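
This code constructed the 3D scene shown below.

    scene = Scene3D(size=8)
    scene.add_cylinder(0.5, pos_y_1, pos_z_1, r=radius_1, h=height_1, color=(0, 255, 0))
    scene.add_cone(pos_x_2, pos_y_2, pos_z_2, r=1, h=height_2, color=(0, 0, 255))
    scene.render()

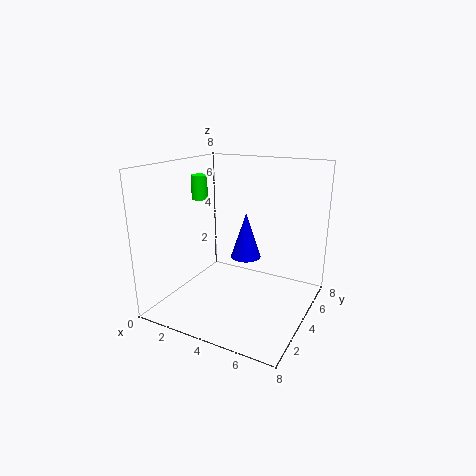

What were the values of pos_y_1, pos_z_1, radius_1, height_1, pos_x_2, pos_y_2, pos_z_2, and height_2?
pos_y_1 = 5.5, pos_z_1 = 5.5, radius_1 = 0.5, height_1 = 1.5, pos_x_2 = 3, pos_y_2 = 7, pos_z_2 = 1.5, height_2 = 3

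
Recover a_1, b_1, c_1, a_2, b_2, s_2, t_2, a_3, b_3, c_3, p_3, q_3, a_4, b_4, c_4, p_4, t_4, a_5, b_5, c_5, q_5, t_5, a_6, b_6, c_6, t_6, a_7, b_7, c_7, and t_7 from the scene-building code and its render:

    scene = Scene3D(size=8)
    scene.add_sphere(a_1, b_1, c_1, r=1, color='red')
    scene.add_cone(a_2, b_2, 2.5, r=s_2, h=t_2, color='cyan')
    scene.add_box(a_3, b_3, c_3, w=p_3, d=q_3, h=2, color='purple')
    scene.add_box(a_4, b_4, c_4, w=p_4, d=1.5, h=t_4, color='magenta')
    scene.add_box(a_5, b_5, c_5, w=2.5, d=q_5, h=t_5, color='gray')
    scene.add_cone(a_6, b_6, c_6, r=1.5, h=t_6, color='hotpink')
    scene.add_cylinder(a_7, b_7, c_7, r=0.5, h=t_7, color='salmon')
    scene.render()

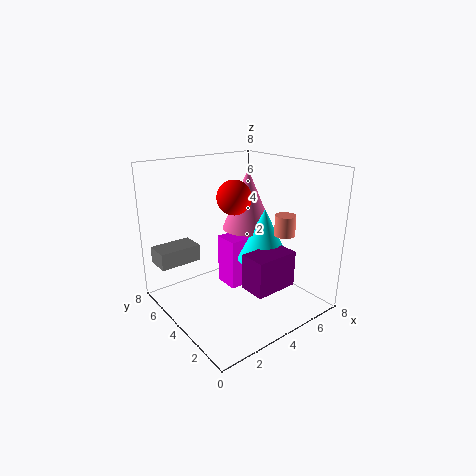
a_1 = 4.5; b_1 = 5; c_1 = 6; a_2 = 5.5; b_2 = 3.5; s_2 = 1.5; t_2 = 3; a_3 = 3.5; b_3 = 1.5; c_3 = 1.5; p_3 = 2.5; q_3 = 1.5; a_4 = 4; b_4 = 4.5; c_4 = 0.5; p_4 = 2; t_4 = 3; a_5 = 0.5; b_5 = 6.5; c_5 = 2; q_5 = 1.5; t_5 = 1; a_6 = 5.5; b_6 = 5; c_6 = 4; t_6 = 3.5; a_7 = 4.5; b_7 = 1; c_7 = 5; t_7 = 1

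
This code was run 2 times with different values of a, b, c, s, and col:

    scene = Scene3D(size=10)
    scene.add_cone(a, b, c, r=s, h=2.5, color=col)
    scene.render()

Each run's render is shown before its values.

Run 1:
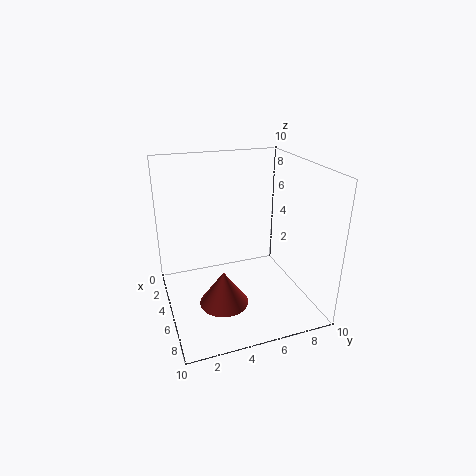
a = 5.5; b = 3.75; c = 0.25; s = 1.75; col = 'brown'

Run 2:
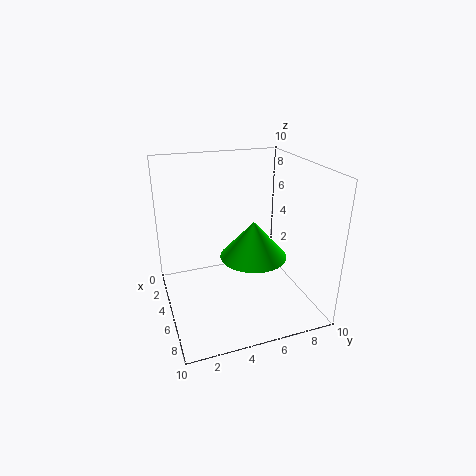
a = 6; b = 5.75; c = 4; s = 2.25; col = 'lime'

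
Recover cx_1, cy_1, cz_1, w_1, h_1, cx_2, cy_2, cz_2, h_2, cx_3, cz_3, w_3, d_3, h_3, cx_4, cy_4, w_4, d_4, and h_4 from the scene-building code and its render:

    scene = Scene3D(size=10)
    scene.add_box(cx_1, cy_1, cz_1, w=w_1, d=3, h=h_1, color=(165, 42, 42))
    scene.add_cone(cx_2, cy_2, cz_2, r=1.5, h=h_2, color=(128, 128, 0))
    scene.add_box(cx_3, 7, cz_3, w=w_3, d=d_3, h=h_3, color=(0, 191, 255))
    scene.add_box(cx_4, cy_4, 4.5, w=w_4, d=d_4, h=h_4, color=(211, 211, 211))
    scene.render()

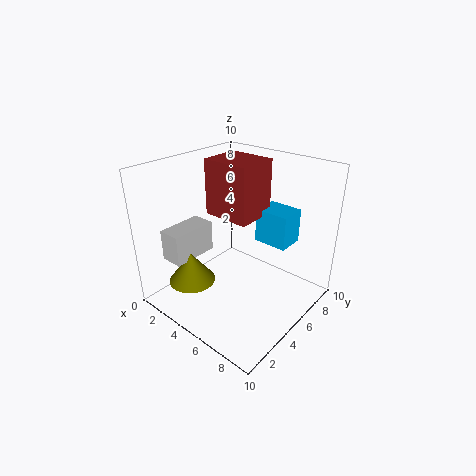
cx_1 = 2; cy_1 = 5; cz_1 = 6; w_1 = 3.5; h_1 = 4; cx_2 = 4; cy_2 = 1.5; cz_2 = 3; h_2 = 2; cx_3 = 5; cz_3 = 4; w_3 = 2.5; d_3 = 2; h_3 = 2.5; cx_4 = 2.5; cy_4 = 0.5; w_4 = 1.5; d_4 = 3; h_4 = 2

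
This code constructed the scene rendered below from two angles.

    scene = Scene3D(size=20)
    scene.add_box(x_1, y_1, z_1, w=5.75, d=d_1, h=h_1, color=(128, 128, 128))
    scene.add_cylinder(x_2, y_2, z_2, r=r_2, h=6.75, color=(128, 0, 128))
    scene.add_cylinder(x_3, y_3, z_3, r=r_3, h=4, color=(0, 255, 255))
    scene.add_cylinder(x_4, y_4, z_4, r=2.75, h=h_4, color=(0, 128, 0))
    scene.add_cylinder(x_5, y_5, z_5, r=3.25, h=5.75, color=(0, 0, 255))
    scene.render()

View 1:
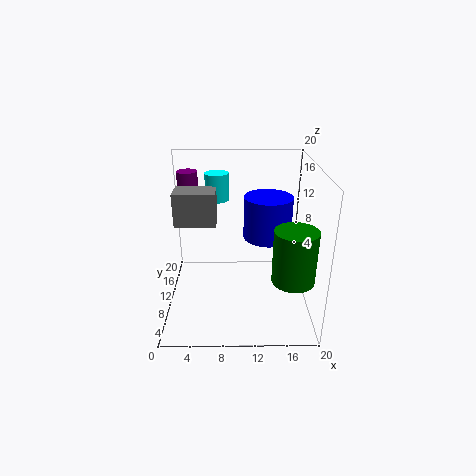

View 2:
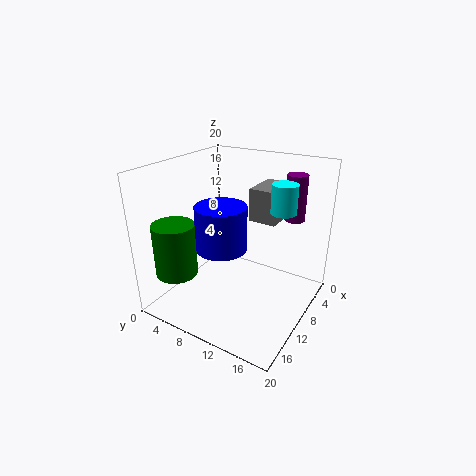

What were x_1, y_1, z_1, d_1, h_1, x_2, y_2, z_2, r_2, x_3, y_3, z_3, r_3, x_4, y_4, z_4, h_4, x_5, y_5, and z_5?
x_1 = 1.25, y_1 = 10, z_1 = 11.5, d_1 = 4, h_1 = 4.75, x_2 = 2.75, y_2 = 15.25, z_2 = 11.25, r_2 = 1.5, x_3 = 7, y_3 = 15.25, z_3 = 13.75, r_3 = 1.75, x_4 = 17, y_4 = 4.75, z_4 = 6.5, h_4 = 7, x_5 = 14, y_5 = 10, z_5 = 10.25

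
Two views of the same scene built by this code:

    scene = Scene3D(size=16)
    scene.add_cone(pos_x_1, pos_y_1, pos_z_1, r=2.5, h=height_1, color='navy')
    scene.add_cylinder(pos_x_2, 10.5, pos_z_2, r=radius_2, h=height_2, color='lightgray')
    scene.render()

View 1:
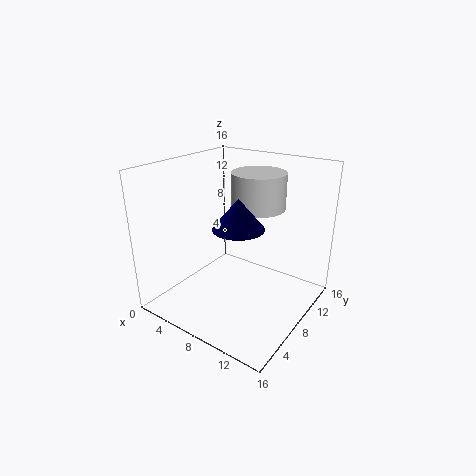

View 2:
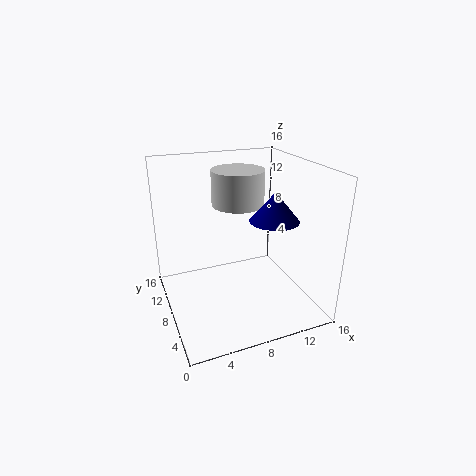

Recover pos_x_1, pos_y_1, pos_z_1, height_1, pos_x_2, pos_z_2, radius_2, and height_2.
pos_x_1 = 10.5, pos_y_1 = 4.5, pos_z_1 = 11, height_1 = 3, pos_x_2 = 9, pos_z_2 = 11, radius_2 = 3, height_2 = 4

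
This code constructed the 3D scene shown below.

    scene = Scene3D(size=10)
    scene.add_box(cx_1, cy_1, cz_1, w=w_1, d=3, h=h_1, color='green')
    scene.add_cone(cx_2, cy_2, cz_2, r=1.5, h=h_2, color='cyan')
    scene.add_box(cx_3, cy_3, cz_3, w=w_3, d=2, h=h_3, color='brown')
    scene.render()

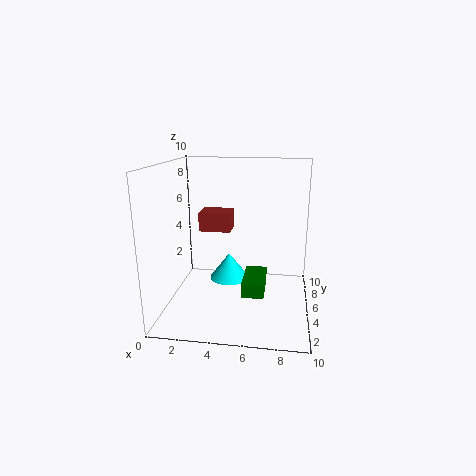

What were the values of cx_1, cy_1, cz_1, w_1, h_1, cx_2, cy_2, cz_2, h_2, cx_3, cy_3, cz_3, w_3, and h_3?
cx_1 = 5.5
cy_1 = 3
cz_1 = 1.5
w_1 = 1.5
h_1 = 1
cx_2 = 4
cy_2 = 7
cz_2 = 1
h_2 = 2
cx_3 = 1.5
cy_3 = 7.5
cz_3 = 4.5
w_3 = 2.5
h_3 = 1.5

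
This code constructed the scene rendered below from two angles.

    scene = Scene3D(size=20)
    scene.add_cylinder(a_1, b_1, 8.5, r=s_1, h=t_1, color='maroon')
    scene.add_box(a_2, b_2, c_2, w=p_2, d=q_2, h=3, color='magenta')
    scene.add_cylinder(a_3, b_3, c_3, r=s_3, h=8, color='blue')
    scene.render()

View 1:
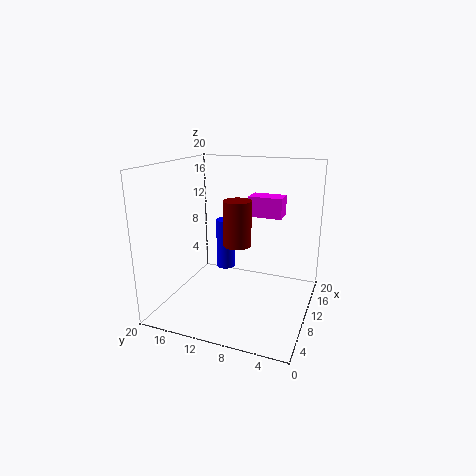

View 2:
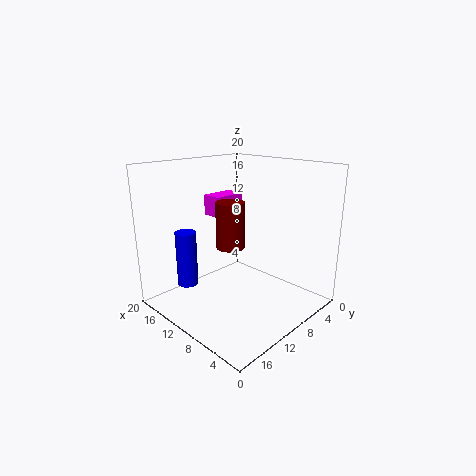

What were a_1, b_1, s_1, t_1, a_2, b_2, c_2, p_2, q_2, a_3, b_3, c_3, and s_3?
a_1 = 11; b_1 = 10.5; s_1 = 2; t_1 = 6.5; a_2 = 14; b_2 = 5; c_2 = 12; p_2 = 3; q_2 = 5; a_3 = 16; b_3 = 14.5; c_3 = 2.5; s_3 = 1.5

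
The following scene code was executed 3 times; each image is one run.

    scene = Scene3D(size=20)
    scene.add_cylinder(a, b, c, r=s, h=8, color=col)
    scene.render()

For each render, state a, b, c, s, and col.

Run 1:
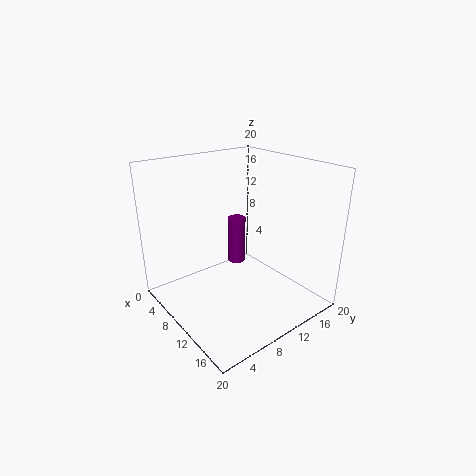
a = 2
b = 16
c = 1
s = 1.5
col = 'purple'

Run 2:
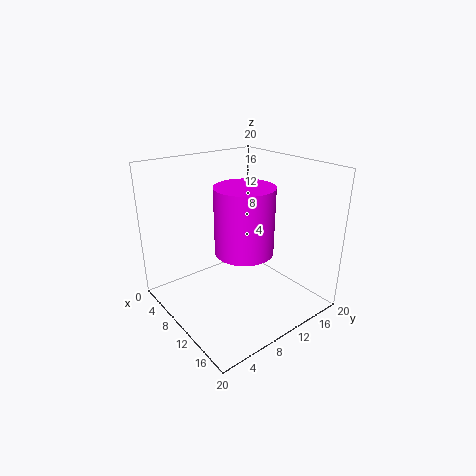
a = 15
b = 7
c = 11
s = 3.5
col = 'magenta'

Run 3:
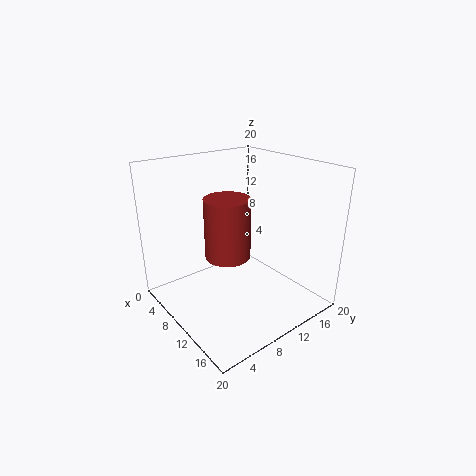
a = 11
b = 7.5
c = 8.5
s = 3
col = 'brown'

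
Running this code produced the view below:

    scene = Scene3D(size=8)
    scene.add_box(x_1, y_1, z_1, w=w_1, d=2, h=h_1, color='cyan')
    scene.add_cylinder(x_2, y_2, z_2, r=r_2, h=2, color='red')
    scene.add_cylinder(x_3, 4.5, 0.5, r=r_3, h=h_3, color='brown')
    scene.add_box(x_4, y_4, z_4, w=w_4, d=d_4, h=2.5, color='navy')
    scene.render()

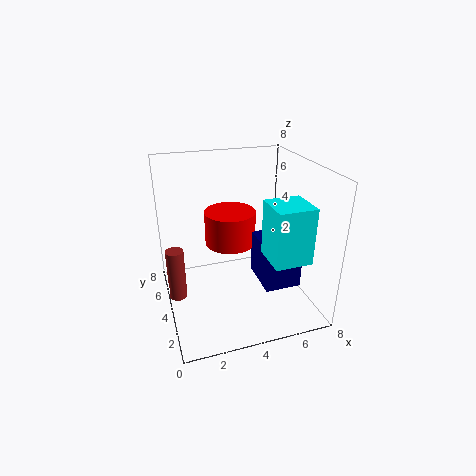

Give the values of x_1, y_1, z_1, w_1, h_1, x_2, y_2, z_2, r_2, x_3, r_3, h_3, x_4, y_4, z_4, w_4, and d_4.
x_1 = 5, y_1 = 1, z_1 = 3.5, w_1 = 2, h_1 = 3, x_2 = 4, y_2 = 5.5, z_2 = 3, r_2 = 1.5, x_3 = 0.5, r_3 = 0.5, h_3 = 3, x_4 = 5, y_4 = 2, z_4 = 1.5, w_4 = 2, d_4 = 2.5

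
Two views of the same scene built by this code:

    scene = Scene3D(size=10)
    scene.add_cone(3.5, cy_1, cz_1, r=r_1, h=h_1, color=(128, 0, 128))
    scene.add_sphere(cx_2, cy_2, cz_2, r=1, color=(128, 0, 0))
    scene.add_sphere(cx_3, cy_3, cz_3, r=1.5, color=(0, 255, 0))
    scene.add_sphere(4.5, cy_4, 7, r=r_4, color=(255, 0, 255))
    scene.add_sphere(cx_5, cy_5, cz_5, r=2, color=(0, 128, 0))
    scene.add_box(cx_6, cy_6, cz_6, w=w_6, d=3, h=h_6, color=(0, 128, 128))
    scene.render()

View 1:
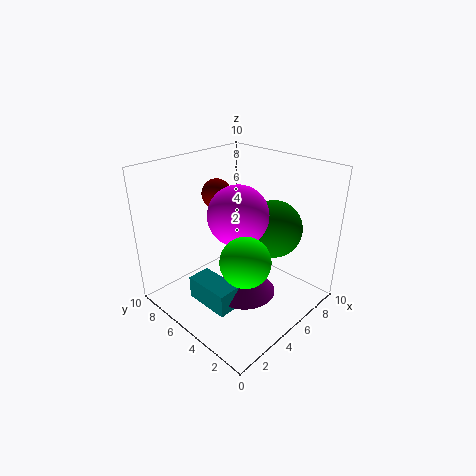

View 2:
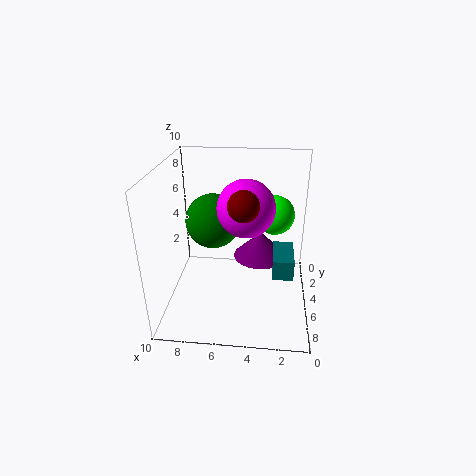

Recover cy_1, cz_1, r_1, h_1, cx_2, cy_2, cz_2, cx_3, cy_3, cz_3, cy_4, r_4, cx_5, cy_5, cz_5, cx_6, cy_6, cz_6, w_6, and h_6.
cy_1 = 3, cz_1 = 2.5, r_1 = 2, h_1 = 2, cx_2 = 4.5, cy_2 = 6.5, cz_2 = 8, cx_3 = 2.5, cy_3 = 2, cz_3 = 5.5, cy_4 = 4.5, r_4 = 2, cx_5 = 7, cy_5 = 3.5, cz_5 = 5.5, cx_6 = 1, cy_6 = 2.5, cz_6 = 2, w_6 = 1.5, h_6 = 1.5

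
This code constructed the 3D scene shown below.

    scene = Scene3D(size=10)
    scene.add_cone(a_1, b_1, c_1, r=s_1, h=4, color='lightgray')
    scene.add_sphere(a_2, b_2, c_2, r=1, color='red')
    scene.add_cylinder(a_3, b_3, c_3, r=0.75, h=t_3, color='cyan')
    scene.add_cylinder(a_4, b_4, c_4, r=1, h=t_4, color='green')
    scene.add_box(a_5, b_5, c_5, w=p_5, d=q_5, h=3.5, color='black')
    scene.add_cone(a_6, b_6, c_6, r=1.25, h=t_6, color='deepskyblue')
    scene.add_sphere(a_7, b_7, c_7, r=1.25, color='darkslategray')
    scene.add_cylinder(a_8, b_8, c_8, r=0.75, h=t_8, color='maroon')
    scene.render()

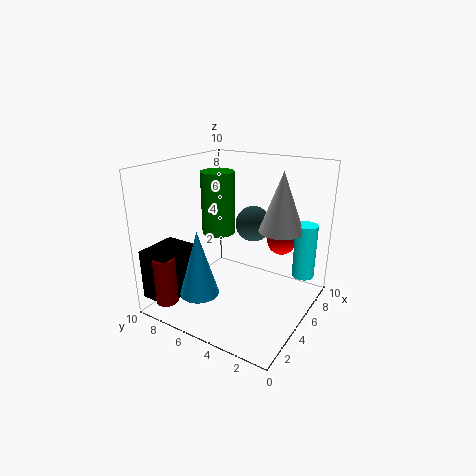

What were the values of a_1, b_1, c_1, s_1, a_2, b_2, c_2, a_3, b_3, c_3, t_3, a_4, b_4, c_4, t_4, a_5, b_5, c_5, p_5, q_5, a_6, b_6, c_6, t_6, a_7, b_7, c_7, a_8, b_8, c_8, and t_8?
a_1 = 6; b_1 = 2.25; c_1 = 5.75; s_1 = 1.5; a_2 = 6.75; b_2 = 2.5; c_2 = 4.75; a_3 = 6.75; b_3 = 0.75; c_3 = 2.5; t_3 = 3.75; a_4 = 2.75; b_4 = 5; c_4 = 6.25; t_4 = 3.75; a_5 = 0.5; b_5 = 7.75; c_5 = 1; p_5 = 3; q_5 = 2.25; a_6 = 1.5; b_6 = 5.75; c_6 = 2.25; t_6 = 4.25; a_7 = 6.25; b_7 = 4.5; c_7 = 5.75; a_8 = 1; b_8 = 8.25; c_8 = 1; t_8 = 3.25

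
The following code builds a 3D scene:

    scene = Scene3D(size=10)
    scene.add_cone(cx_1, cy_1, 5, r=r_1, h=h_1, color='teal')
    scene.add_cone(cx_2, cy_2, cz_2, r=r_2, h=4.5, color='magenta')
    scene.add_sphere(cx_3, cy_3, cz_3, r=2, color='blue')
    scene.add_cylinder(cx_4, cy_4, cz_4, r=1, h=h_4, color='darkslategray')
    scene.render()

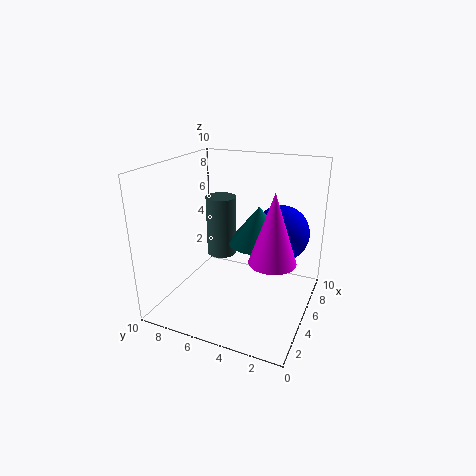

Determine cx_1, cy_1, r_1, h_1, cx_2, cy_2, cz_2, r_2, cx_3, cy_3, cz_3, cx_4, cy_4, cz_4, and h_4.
cx_1 = 5, cy_1 = 3.5, r_1 = 2, h_1 = 2.5, cx_2 = 3.5, cy_2 = 2, cz_2 = 4.5, r_2 = 1.5, cx_3 = 7, cy_3 = 2.5, cz_3 = 5, cx_4 = 4.5, cy_4 = 6, cz_4 = 4, h_4 = 4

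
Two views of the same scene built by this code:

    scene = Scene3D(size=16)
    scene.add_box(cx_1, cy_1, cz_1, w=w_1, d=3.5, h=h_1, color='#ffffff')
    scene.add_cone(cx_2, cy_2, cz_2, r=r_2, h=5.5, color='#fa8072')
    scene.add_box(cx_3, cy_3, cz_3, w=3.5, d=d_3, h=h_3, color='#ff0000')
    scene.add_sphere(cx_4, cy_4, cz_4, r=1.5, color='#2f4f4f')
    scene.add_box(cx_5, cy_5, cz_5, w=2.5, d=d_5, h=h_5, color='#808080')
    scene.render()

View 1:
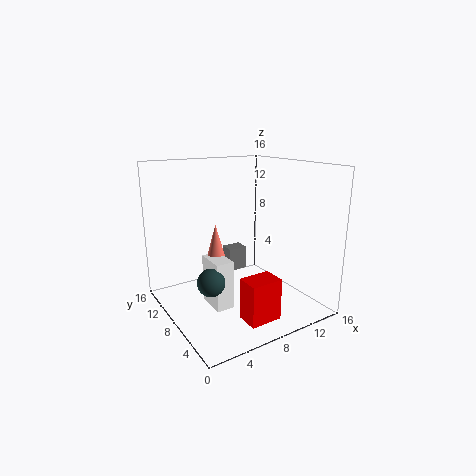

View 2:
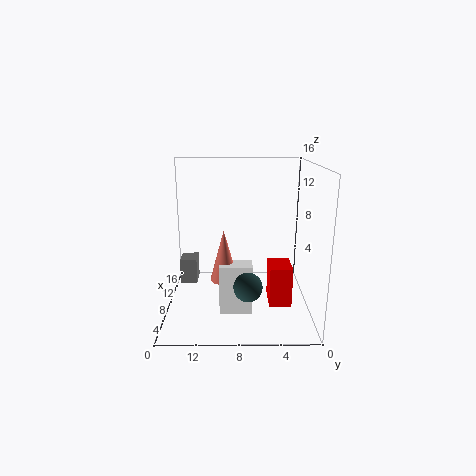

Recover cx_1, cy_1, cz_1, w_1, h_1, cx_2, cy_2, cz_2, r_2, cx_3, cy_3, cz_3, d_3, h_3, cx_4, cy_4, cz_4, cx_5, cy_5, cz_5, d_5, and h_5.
cx_1 = 4.5, cy_1 = 6.5, cz_1 = 0.5, w_1 = 2, h_1 = 5.5, cx_2 = 6, cy_2 = 9.5, cz_2 = 4, r_2 = 1.5, cx_3 = 6, cy_3 = 2, cz_3 = 0.5, d_3 = 2.5, h_3 = 4.5, cx_4 = 4, cy_4 = 7, cz_4 = 4, cx_5 = 10, cy_5 = 13, cz_5 = 1.5, d_5 = 2, h_5 = 3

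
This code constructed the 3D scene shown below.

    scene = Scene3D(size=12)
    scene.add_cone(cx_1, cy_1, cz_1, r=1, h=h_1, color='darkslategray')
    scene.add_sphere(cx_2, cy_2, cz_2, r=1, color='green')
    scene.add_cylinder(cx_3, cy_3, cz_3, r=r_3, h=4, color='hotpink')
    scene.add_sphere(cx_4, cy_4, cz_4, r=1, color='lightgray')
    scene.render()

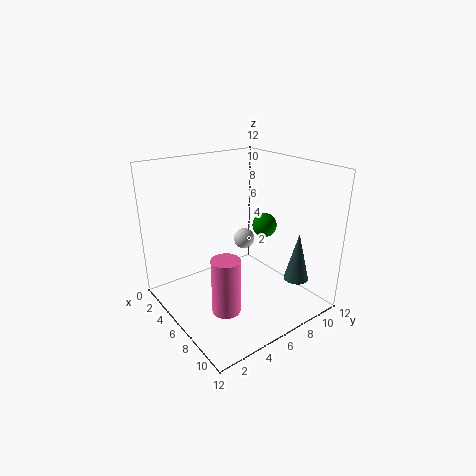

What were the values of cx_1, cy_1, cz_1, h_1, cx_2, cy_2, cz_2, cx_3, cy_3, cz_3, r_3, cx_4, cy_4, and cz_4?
cx_1 = 10
cy_1 = 9
cz_1 = 3
h_1 = 4
cx_2 = 7
cy_2 = 8
cz_2 = 7
cx_3 = 10
cy_3 = 2
cz_3 = 3
r_3 = 1
cx_4 = 3
cy_4 = 9
cz_4 = 4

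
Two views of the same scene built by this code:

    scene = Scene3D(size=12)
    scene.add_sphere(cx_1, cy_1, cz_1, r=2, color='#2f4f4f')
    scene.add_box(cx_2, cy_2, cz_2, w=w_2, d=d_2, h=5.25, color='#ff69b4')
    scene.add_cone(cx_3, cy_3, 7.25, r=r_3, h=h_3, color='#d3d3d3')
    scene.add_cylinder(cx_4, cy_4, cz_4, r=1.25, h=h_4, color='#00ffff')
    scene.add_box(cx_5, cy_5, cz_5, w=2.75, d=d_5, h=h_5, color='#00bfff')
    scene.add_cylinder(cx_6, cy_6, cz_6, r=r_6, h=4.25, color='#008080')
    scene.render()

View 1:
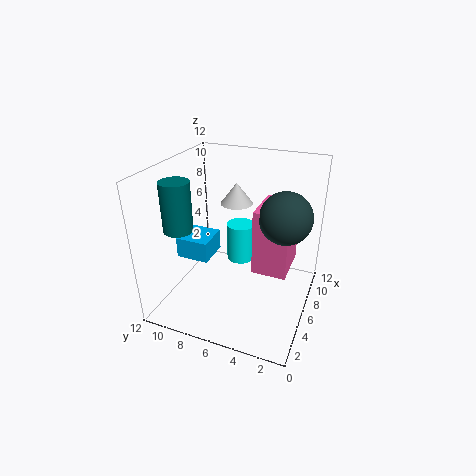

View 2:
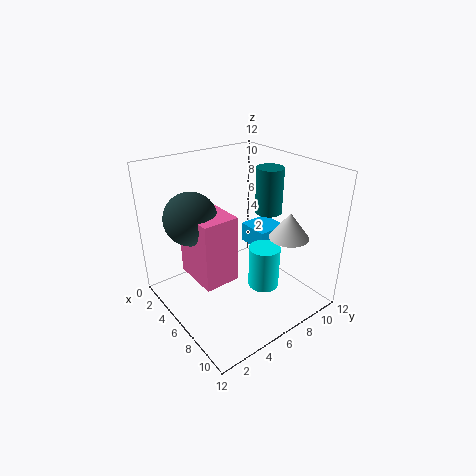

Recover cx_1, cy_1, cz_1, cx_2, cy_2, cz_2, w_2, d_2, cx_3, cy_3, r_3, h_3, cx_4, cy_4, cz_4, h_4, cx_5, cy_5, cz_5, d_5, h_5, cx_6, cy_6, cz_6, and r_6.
cx_1 = 5.5, cy_1 = 2, cz_1 = 8.75, cx_2 = 4.5, cy_2 = 1.5, cz_2 = 4, w_2 = 3.75, d_2 = 2.75, cx_3 = 10, cy_3 = 7.75, r_3 = 1.5, h_3 = 2, cx_4 = 8.5, cy_4 = 6.75, cz_4 = 2.5, h_4 = 3.5, cx_5 = 4, cy_5 = 8, cz_5 = 4.25, d_5 = 2.75, h_5 = 1.75, cx_6 = 4.5, cy_6 = 10.75, cz_6 = 6.5, r_6 = 1.25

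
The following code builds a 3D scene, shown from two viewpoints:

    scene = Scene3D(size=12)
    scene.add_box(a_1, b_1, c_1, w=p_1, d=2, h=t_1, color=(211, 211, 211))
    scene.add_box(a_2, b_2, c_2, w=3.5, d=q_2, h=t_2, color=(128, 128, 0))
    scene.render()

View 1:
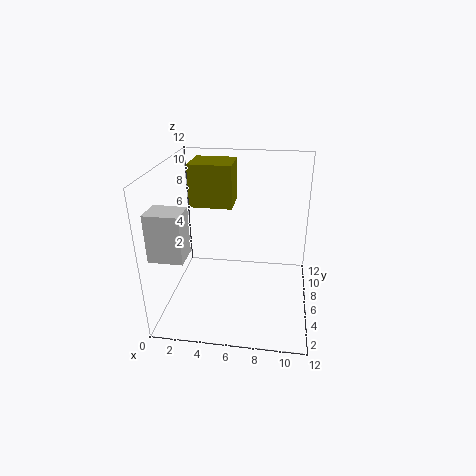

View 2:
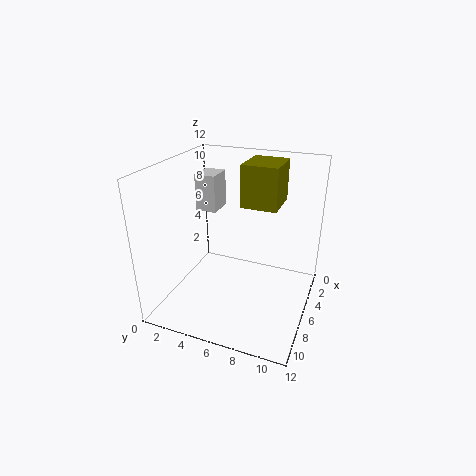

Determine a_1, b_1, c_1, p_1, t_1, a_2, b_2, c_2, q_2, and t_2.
a_1 = 0.5
b_1 = 0.5
c_1 = 6.5
p_1 = 2.5
t_1 = 3.5
a_2 = 2
b_2 = 6
c_2 = 8.5
q_2 = 3
t_2 = 3.5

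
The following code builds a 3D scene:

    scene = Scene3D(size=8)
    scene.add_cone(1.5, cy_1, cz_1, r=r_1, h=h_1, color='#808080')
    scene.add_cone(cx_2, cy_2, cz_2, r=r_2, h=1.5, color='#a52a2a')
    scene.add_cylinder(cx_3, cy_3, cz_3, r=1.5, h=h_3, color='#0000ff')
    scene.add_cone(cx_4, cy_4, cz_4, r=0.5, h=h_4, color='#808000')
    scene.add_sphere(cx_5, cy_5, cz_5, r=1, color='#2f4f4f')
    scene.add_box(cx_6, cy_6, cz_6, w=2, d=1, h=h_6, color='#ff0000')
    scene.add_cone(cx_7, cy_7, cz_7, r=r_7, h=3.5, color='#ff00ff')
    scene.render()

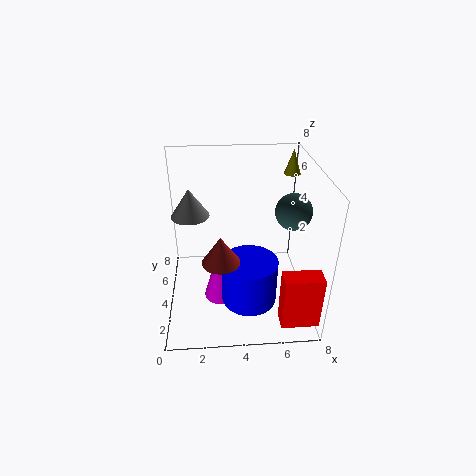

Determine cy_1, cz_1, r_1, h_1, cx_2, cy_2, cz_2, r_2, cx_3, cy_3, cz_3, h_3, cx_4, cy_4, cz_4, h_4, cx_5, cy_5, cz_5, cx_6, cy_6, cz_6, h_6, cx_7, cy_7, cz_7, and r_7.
cy_1 = 4, cz_1 = 5.5, r_1 = 1, h_1 = 1.5, cx_2 = 3, cy_2 = 2.5, cz_2 = 3.5, r_2 = 1, cx_3 = 4.5, cy_3 = 2.5, cz_3 = 1, h_3 = 2.5, cx_4 = 7.5, cy_4 = 7, cz_4 = 6.5, h_4 = 1.5, cx_5 = 7, cy_5 = 4, cz_5 = 5.5, cx_6 = 6, cy_6 = 0.5, cz_6 = 0.5, h_6 = 3, cx_7 = 3, cy_7 = 3.5, cz_7 = 0.5, r_7 = 1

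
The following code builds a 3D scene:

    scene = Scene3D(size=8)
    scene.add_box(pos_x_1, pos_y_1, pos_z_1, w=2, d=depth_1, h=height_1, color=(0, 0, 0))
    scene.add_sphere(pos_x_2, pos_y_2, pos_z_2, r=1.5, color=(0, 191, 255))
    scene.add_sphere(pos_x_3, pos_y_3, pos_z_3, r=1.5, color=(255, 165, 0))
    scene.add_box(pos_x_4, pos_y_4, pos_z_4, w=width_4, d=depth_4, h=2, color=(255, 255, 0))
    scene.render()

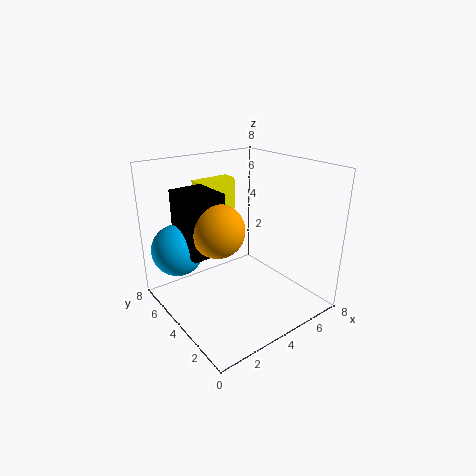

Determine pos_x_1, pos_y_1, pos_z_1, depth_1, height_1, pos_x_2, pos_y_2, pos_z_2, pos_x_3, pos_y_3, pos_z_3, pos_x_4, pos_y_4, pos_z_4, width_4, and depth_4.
pos_x_1 = 1.5
pos_y_1 = 4.5
pos_z_1 = 3
depth_1 = 2.5
height_1 = 3.5
pos_x_2 = 1.5
pos_y_2 = 6.5
pos_z_2 = 3
pos_x_3 = 3
pos_y_3 = 4.5
pos_z_3 = 4.5
pos_x_4 = 3.5
pos_y_4 = 7
pos_z_4 = 4.5
width_4 = 2.5
depth_4 = 1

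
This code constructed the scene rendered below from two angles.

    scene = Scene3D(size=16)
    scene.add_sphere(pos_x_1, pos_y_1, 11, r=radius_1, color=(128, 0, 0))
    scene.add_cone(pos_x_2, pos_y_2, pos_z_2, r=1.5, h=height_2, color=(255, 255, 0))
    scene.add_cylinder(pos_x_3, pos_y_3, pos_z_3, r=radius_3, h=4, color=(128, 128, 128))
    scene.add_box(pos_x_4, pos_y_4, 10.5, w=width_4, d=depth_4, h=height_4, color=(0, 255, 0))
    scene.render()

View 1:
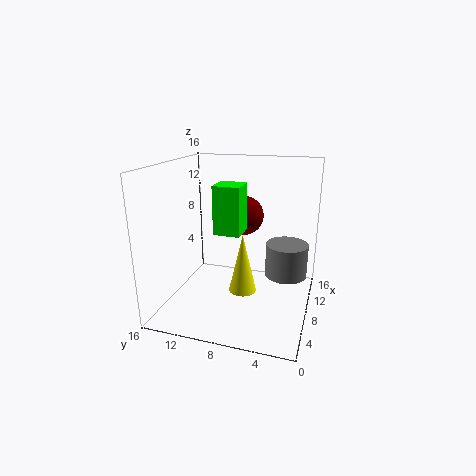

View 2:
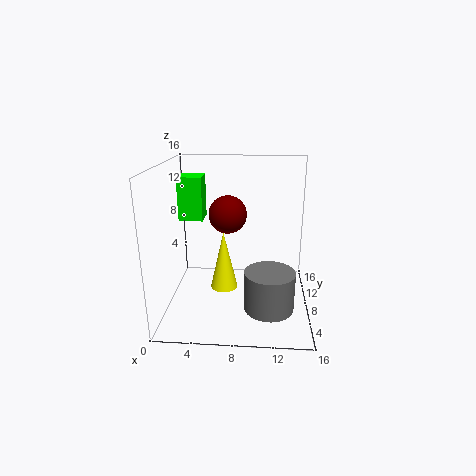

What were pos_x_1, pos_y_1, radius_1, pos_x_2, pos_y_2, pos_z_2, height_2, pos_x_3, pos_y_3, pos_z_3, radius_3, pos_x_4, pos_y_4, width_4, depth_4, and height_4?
pos_x_1 = 7; pos_y_1 = 7; radius_1 = 2; pos_x_2 = 6.5; pos_y_2 = 7; pos_z_2 = 2.5; height_2 = 6.5; pos_x_3 = 11.5; pos_y_3 = 3; pos_z_3 = 2.5; radius_3 = 2.5; pos_x_4 = 2; pos_y_4 = 6; width_4 = 2.5; depth_4 = 2.5; height_4 = 4.5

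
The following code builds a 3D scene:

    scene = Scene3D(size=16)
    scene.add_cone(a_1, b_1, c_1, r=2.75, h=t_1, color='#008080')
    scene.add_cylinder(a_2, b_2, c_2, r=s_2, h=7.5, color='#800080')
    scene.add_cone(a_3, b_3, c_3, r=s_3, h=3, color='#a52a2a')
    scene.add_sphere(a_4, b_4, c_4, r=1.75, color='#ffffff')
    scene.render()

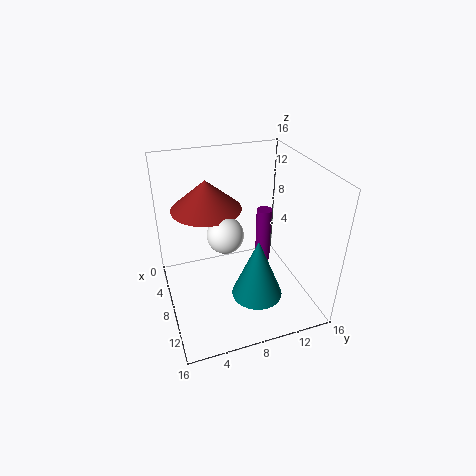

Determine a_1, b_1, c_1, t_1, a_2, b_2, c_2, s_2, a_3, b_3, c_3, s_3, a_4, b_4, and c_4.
a_1 = 11.5
b_1 = 9
c_1 = 2.75
t_1 = 6.75
a_2 = 3.25
b_2 = 13.25
c_2 = 0.75
s_2 = 1
a_3 = 8.5
b_3 = 4.5
c_3 = 12.5
s_3 = 3.5
a_4 = 11.5
b_4 = 5.5
c_4 = 11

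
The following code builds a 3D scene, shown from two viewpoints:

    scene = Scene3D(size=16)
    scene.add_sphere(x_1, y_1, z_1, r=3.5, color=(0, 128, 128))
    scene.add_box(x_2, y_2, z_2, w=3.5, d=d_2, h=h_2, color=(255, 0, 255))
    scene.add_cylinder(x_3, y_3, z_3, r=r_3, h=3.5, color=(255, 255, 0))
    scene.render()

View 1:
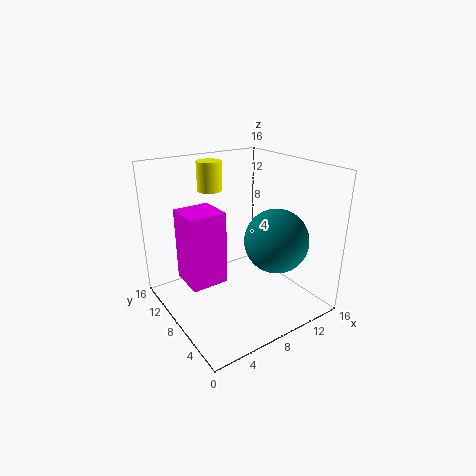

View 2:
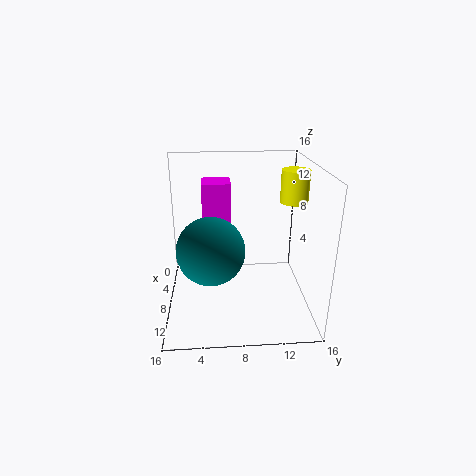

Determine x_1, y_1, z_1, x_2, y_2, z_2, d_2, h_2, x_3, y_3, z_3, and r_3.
x_1 = 11
y_1 = 5
z_1 = 8
x_2 = 0.5
y_2 = 4
z_2 = 6
d_2 = 3.5
h_2 = 7
x_3 = 8
y_3 = 14
z_3 = 12
r_3 = 1.5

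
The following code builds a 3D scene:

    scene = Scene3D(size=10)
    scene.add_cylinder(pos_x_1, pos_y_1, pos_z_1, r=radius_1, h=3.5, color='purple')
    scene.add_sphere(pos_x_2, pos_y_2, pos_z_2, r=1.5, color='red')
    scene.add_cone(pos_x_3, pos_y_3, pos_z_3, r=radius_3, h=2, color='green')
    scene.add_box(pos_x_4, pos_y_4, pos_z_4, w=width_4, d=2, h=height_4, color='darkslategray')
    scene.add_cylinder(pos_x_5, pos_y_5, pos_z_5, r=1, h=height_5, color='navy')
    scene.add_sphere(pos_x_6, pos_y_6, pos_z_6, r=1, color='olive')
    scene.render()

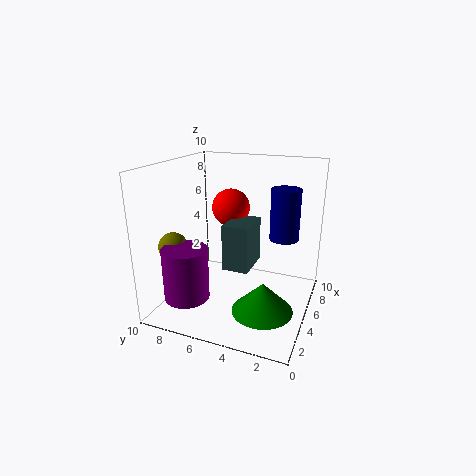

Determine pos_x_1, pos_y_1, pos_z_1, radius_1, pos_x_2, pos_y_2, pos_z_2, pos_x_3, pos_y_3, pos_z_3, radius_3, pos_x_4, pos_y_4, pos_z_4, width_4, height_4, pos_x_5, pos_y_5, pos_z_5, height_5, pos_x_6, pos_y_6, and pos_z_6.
pos_x_1 = 2, pos_y_1 = 7.5, pos_z_1 = 1.5, radius_1 = 1.5, pos_x_2 = 8.5, pos_y_2 = 7, pos_z_2 = 6, pos_x_3 = 3, pos_y_3 = 2.5, pos_z_3 = 1, radius_3 = 2, pos_x_4 = 5.5, pos_y_4 = 4.5, pos_z_4 = 2, width_4 = 3, height_4 = 3.5, pos_x_5 = 6, pos_y_5 = 2, pos_z_5 = 5, height_5 = 3.5, pos_x_6 = 3, pos_y_6 = 9, pos_z_6 = 4.5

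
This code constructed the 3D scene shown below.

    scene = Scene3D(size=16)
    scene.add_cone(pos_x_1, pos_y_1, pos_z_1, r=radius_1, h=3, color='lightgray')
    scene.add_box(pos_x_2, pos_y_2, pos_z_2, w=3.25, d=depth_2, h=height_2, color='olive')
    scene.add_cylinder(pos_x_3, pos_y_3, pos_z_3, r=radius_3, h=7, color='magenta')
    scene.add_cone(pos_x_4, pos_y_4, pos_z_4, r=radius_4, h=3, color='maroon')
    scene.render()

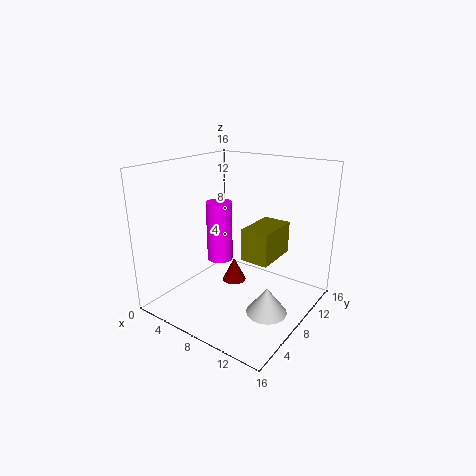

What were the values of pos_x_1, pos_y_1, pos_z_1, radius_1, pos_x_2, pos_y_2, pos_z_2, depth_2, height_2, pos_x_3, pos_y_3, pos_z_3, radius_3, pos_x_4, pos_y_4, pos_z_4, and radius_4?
pos_x_1 = 12.25, pos_y_1 = 7.5, pos_z_1 = 0.25, radius_1 = 2.25, pos_x_2 = 8.25, pos_y_2 = 8.25, pos_z_2 = 5.25, depth_2 = 5.25, height_2 = 3.75, pos_x_3 = 5, pos_y_3 = 8.5, pos_z_3 = 4.5, radius_3 = 1.5, pos_x_4 = 5.25, pos_y_4 = 11, pos_z_4 = 0.5, radius_4 = 1.5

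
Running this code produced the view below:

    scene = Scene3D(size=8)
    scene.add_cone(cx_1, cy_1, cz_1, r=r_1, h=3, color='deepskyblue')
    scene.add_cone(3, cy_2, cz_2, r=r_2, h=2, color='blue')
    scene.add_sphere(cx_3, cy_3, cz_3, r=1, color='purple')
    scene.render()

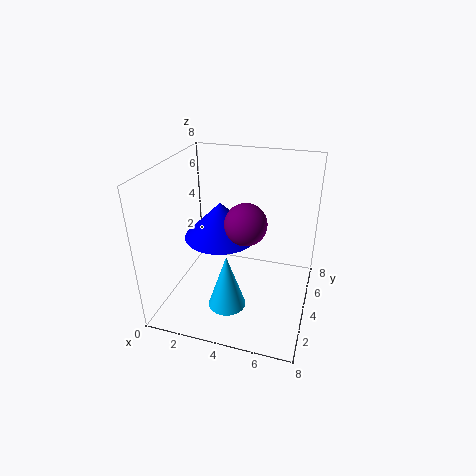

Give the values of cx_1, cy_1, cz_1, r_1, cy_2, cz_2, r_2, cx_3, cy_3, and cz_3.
cx_1 = 4; cy_1 = 2; cz_1 = 1; r_1 = 1; cy_2 = 4; cz_2 = 4; r_2 = 2; cx_3 = 5; cy_3 = 2; cz_3 = 6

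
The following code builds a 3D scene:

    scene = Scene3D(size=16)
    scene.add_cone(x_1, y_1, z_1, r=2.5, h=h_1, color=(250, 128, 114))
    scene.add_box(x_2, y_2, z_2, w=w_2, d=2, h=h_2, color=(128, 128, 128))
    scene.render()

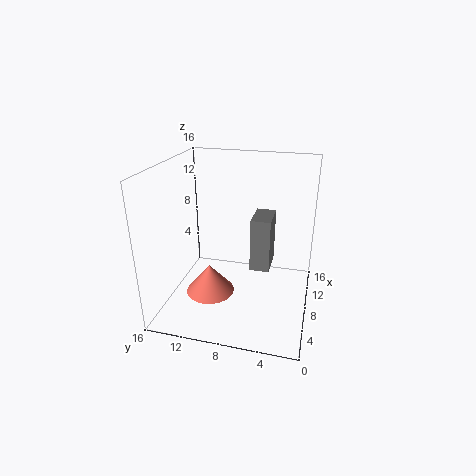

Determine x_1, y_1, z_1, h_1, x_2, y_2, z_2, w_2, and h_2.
x_1 = 4, y_1 = 10, z_1 = 3.5, h_1 = 3, x_2 = 5, y_2 = 4, z_2 = 6, w_2 = 3.5, h_2 = 5.5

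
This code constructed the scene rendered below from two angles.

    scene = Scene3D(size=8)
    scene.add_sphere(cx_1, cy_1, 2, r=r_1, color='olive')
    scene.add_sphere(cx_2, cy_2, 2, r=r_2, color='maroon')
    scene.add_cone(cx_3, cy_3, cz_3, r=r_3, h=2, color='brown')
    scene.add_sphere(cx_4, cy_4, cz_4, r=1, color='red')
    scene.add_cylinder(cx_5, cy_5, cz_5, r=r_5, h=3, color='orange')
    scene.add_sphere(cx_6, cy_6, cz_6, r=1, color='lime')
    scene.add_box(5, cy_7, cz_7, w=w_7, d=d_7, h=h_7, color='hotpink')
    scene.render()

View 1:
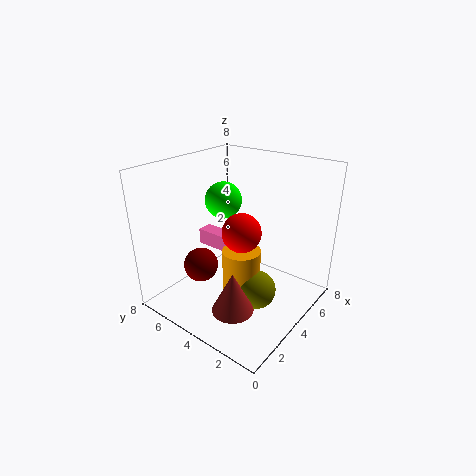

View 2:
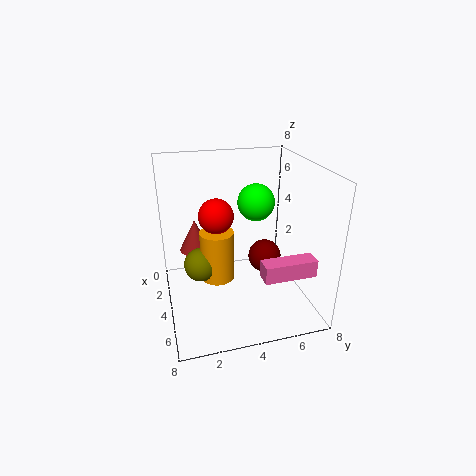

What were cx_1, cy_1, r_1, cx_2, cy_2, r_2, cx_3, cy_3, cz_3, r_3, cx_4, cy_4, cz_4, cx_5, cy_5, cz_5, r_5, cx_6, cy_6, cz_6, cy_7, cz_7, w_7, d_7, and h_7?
cx_1 = 3
cy_1 = 2
r_1 = 1
cx_2 = 3
cy_2 = 6
r_2 = 1
cx_3 = 1
cy_3 = 2
cz_3 = 2
r_3 = 1
cx_4 = 3
cy_4 = 3
cz_4 = 5
cx_5 = 3
cy_5 = 3
cz_5 = 1
r_5 = 1
cx_6 = 4
cy_6 = 5
cz_6 = 6
cy_7 = 5
cz_7 = 2
w_7 = 1
d_7 = 3
h_7 = 1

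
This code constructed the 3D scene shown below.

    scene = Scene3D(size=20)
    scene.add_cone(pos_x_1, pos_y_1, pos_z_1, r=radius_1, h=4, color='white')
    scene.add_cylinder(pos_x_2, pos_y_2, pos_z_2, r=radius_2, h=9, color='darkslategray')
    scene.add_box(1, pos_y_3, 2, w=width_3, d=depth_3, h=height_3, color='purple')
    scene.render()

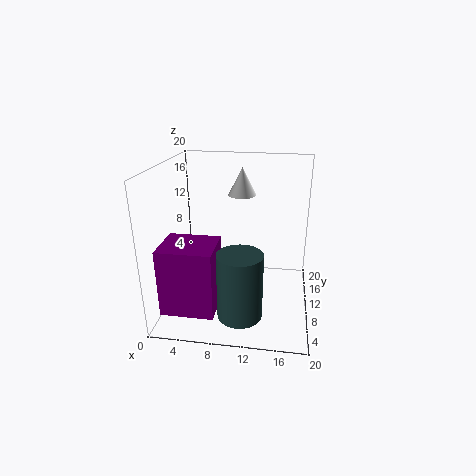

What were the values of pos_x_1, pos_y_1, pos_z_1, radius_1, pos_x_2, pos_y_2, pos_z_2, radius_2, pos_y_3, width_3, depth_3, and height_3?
pos_x_1 = 10
pos_y_1 = 14
pos_z_1 = 15
radius_1 = 2
pos_x_2 = 11
pos_y_2 = 5
pos_z_2 = 1
radius_2 = 3
pos_y_3 = 2
width_3 = 7
depth_3 = 6
height_3 = 9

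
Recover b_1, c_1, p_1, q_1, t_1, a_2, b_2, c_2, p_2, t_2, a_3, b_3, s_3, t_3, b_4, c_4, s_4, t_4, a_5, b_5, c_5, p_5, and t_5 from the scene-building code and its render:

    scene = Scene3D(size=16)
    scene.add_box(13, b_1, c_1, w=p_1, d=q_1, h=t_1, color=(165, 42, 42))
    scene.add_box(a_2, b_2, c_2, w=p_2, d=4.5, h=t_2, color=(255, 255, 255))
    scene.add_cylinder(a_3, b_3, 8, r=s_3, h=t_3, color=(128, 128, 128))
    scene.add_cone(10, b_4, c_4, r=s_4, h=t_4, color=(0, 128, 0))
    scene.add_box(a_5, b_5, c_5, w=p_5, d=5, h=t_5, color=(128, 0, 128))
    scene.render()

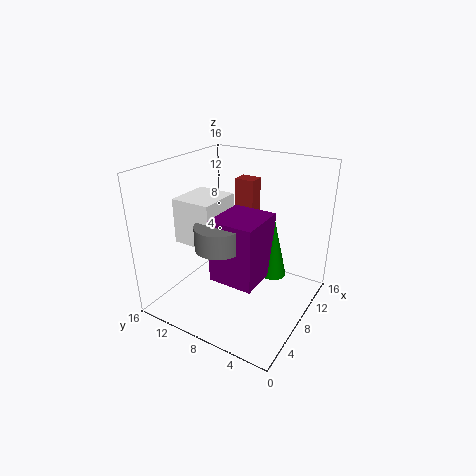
b_1 = 9, c_1 = 6.5, p_1 = 2, q_1 = 2.5, t_1 = 6.5, a_2 = 4.5, b_2 = 9.5, c_2 = 7.5, p_2 = 5, t_2 = 5, a_3 = 5, b_3 = 8.5, s_3 = 2.5, t_3 = 2.5, b_4 = 4.5, c_4 = 3.5, s_4 = 1.5, t_4 = 6.5, a_5 = 4.5, b_5 = 4.5, c_5 = 4, p_5 = 5.5, t_5 = 7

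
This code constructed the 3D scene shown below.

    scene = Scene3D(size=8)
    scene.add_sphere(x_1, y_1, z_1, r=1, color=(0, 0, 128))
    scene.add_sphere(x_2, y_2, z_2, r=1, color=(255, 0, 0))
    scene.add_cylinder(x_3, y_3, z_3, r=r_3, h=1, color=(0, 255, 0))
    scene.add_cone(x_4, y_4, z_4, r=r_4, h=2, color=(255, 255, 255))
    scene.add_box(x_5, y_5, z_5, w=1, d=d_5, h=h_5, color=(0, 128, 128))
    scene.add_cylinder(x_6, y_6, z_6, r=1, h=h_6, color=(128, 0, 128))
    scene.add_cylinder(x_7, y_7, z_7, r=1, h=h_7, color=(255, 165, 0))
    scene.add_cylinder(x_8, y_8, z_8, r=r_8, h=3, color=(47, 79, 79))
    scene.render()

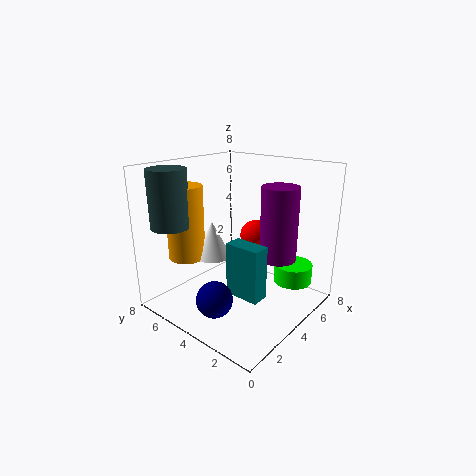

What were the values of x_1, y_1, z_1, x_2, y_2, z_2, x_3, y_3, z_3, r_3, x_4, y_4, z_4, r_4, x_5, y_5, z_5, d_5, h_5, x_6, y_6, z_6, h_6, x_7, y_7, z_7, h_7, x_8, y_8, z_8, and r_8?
x_1 = 2
y_1 = 4
z_1 = 1
x_2 = 7
y_2 = 5
z_2 = 3
x_3 = 5
y_3 = 1
z_3 = 2
r_3 = 1
x_4 = 3
y_4 = 5
z_4 = 3
r_4 = 1
x_5 = 3
y_5 = 2
z_5 = 1
d_5 = 2
h_5 = 3
x_6 = 5
y_6 = 2
z_6 = 3
h_6 = 4
x_7 = 2
y_7 = 6
z_7 = 3
h_7 = 4
x_8 = 1
y_8 = 6
z_8 = 5
r_8 = 1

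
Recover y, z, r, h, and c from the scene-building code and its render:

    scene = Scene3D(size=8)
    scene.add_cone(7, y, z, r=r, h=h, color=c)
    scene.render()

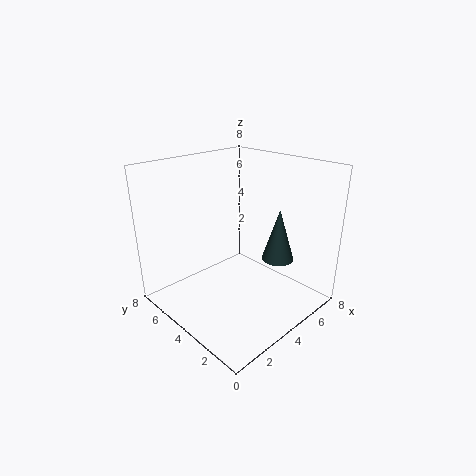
y = 3.5, z = 1.75, r = 1, h = 3.25, c = 'darkslategray'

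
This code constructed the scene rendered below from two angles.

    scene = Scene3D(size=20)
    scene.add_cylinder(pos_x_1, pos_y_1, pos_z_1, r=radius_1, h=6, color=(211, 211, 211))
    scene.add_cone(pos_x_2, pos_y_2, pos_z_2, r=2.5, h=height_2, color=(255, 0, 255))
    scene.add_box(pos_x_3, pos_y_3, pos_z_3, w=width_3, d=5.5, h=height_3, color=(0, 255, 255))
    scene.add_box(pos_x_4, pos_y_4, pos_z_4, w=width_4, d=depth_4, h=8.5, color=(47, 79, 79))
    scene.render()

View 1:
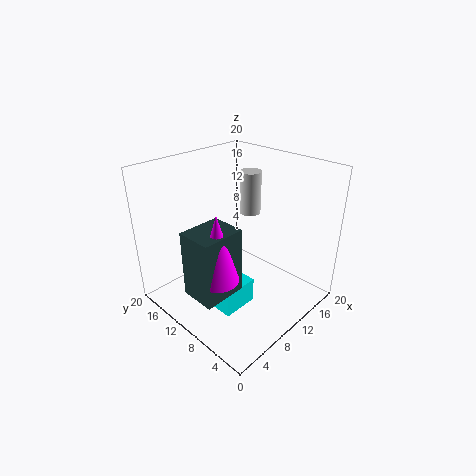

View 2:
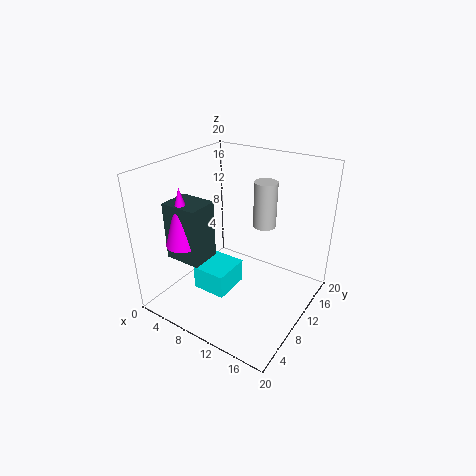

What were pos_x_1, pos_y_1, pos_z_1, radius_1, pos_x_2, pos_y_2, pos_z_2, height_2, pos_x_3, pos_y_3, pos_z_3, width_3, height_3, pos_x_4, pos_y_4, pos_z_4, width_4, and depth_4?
pos_x_1 = 13.5; pos_y_1 = 11; pos_z_1 = 12.5; radius_1 = 1.5; pos_x_2 = 3; pos_y_2 = 6.5; pos_z_2 = 8.5; height_2 = 8.5; pos_x_3 = 4.5; pos_y_3 = 6.5; pos_z_3 = 1.5; width_3 = 5; height_3 = 3.5; pos_x_4 = 0.5; pos_y_4 = 5.5; pos_z_4 = 6; width_4 = 5.5; depth_4 = 4.5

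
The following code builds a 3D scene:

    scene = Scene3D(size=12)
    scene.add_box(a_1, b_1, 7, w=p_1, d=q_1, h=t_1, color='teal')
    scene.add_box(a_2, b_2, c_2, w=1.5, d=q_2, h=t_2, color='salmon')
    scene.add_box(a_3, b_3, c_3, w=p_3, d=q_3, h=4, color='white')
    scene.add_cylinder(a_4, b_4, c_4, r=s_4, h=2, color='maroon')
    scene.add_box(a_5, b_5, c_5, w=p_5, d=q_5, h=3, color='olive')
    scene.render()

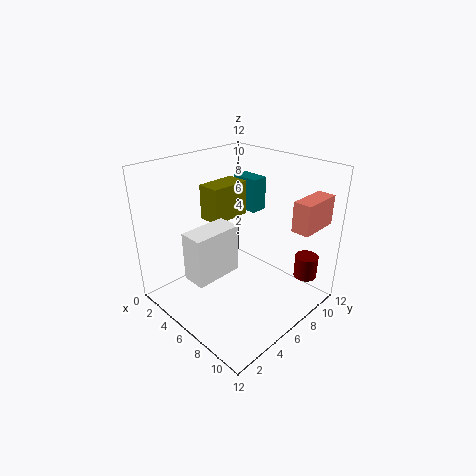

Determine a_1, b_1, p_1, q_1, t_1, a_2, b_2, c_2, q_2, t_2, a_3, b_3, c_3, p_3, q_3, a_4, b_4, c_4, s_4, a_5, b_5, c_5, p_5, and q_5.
a_1 = 2.5; b_1 = 9; p_1 = 2.5; q_1 = 1.5; t_1 = 3; a_2 = 9.5; b_2 = 8.5; c_2 = 7; q_2 = 3.5; t_2 = 2.5; a_3 = 4.5; b_3 = 1.5; c_3 = 3.5; p_3 = 2; q_3 = 4; a_4 = 10; b_4 = 10.5; c_4 = 2; s_4 = 1; a_5 = 2.5; b_5 = 5; c_5 = 7; p_5 = 2; q_5 = 3.5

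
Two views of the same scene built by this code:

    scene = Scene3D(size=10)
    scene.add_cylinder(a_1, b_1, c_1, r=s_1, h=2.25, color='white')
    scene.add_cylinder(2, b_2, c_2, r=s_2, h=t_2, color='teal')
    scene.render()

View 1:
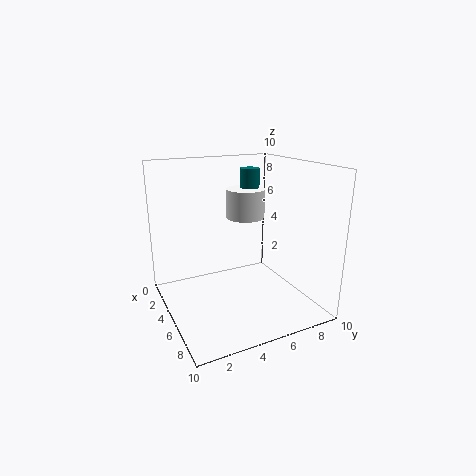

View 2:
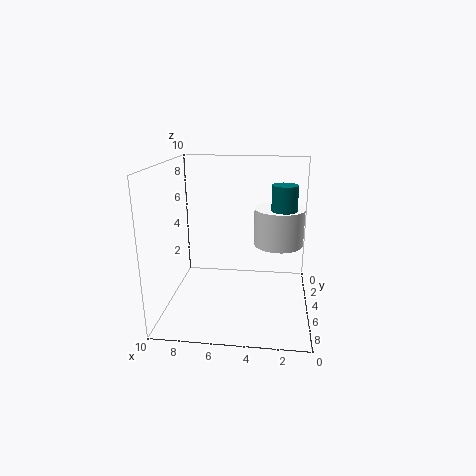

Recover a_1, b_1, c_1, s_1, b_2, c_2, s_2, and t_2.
a_1 = 2.25, b_1 = 7, c_1 = 5.5, s_1 = 1.5, b_2 = 7.5, c_2 = 7, s_2 = 0.75, t_2 = 2.25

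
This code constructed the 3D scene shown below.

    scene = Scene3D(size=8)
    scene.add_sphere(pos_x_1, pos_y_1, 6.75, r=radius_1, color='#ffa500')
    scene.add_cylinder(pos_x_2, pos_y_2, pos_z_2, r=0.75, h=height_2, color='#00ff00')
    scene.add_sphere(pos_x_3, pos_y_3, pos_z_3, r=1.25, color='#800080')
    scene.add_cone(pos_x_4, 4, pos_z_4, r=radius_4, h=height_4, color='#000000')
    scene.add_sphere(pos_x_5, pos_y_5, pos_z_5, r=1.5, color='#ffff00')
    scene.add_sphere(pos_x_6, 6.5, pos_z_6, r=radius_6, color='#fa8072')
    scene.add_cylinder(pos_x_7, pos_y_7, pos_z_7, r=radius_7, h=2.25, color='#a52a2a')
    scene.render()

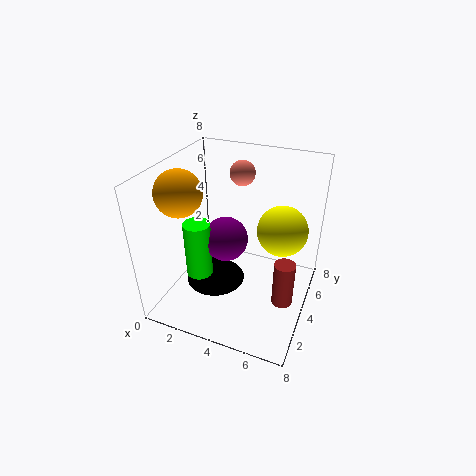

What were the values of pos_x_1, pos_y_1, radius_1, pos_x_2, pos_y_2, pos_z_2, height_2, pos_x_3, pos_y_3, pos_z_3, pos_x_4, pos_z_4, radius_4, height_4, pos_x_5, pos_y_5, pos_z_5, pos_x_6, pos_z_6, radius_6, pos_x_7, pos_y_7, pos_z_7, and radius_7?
pos_x_1 = 1.25, pos_y_1 = 2.75, radius_1 = 1.25, pos_x_2 = 2, pos_y_2 = 3, pos_z_2 = 1.75, height_2 = 3.25, pos_x_3 = 3.25, pos_y_3 = 4, pos_z_3 = 3.75, pos_x_4 = 2.5, pos_z_4 = 0.75, radius_4 = 1.75, height_4 = 1.75, pos_x_5 = 6, pos_y_5 = 6, pos_z_5 = 3.75, pos_x_6 = 3.25, pos_z_6 = 6.75, radius_6 = 0.75, pos_x_7 = 7.25, pos_y_7 = 1.75, pos_z_7 = 2.5, radius_7 = 0.5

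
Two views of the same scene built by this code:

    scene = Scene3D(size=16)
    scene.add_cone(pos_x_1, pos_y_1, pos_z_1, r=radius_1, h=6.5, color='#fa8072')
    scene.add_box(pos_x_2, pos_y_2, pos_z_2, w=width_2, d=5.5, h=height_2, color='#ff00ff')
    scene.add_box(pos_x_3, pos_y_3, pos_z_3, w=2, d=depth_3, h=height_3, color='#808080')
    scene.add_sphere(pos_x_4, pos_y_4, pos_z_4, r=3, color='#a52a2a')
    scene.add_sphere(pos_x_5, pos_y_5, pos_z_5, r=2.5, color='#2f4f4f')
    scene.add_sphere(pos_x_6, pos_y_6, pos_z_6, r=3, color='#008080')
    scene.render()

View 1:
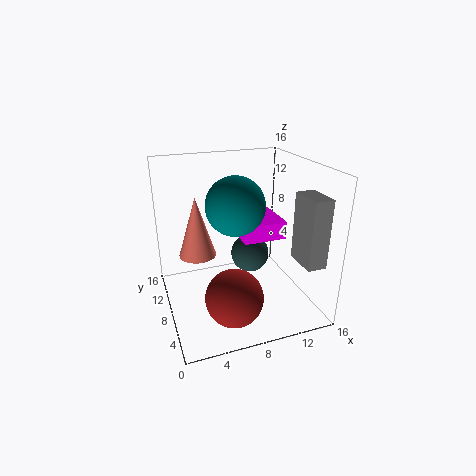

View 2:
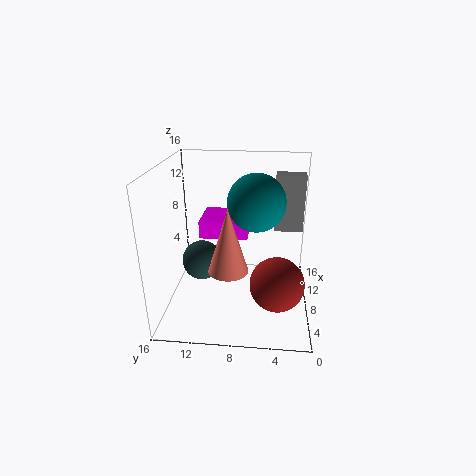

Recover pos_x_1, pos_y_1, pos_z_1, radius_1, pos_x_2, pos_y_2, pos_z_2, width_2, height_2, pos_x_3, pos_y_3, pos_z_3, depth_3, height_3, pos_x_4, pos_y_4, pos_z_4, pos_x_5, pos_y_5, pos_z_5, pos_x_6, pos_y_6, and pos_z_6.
pos_x_1 = 3.5; pos_y_1 = 8.5; pos_z_1 = 6.5; radius_1 = 2; pos_x_2 = 8.5; pos_y_2 = 7; pos_z_2 = 7.5; width_2 = 5; height_2 = 2; pos_x_3 = 12.5; pos_y_3 = 0.5; pos_z_3 = 7; depth_3 = 3.5; height_3 = 7; pos_x_4 = 6; pos_y_4 = 3.5; pos_z_4 = 3.5; pos_x_5 = 11.5; pos_y_5 = 13; pos_z_5 = 3; pos_x_6 = 7; pos_y_6 = 6; pos_z_6 = 12.5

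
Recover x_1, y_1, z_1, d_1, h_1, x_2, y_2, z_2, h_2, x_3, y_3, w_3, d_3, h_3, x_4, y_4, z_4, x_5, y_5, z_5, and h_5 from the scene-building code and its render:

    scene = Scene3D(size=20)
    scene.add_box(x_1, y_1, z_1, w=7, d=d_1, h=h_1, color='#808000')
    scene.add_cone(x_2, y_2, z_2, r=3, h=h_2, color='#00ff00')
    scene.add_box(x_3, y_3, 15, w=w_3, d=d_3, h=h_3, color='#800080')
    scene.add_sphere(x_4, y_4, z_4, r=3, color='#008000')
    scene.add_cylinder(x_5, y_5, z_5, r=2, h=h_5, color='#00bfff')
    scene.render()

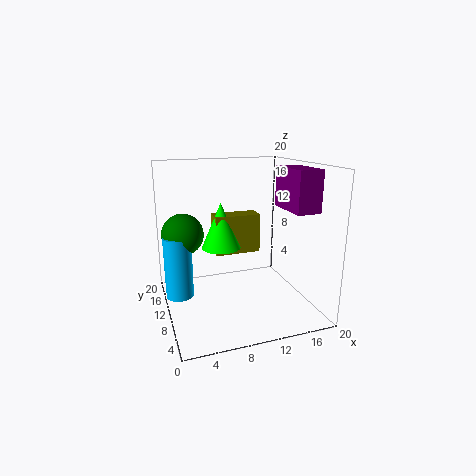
x_1 = 8
y_1 = 14
z_1 = 6
d_1 = 3
h_1 = 6
x_2 = 9
y_2 = 15
z_2 = 7
h_2 = 7
x_3 = 14
y_3 = 1
w_3 = 3
d_3 = 6
h_3 = 5
x_4 = 3
y_4 = 14
z_4 = 10
x_5 = 2
y_5 = 13
z_5 = 1
h_5 = 9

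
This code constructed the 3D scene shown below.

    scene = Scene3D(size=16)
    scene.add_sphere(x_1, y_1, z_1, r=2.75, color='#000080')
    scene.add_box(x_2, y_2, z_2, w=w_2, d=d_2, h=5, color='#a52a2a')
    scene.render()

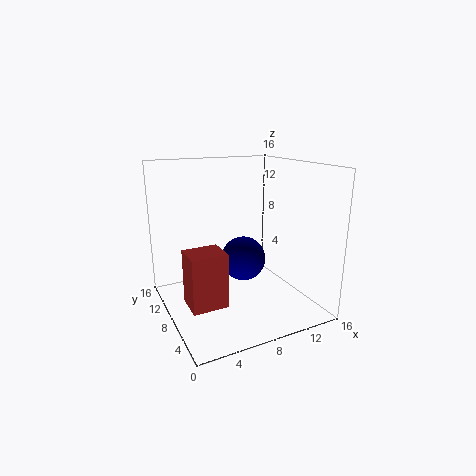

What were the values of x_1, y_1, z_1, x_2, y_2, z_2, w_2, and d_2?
x_1 = 10.25
y_1 = 11
z_1 = 4
x_2 = 0.25
y_2 = 0.75
z_2 = 4.5
w_2 = 3.25
d_2 = 2.75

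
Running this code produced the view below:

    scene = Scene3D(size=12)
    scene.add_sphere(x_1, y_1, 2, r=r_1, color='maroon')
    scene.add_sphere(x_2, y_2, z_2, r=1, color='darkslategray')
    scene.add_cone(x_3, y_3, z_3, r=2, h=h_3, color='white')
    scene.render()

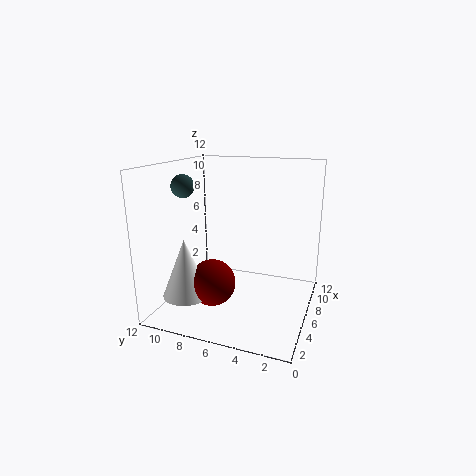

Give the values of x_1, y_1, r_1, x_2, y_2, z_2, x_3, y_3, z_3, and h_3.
x_1 = 5; y_1 = 8; r_1 = 2; x_2 = 6; y_2 = 11; z_2 = 10; x_3 = 4; y_3 = 10; z_3 = 1; h_3 = 5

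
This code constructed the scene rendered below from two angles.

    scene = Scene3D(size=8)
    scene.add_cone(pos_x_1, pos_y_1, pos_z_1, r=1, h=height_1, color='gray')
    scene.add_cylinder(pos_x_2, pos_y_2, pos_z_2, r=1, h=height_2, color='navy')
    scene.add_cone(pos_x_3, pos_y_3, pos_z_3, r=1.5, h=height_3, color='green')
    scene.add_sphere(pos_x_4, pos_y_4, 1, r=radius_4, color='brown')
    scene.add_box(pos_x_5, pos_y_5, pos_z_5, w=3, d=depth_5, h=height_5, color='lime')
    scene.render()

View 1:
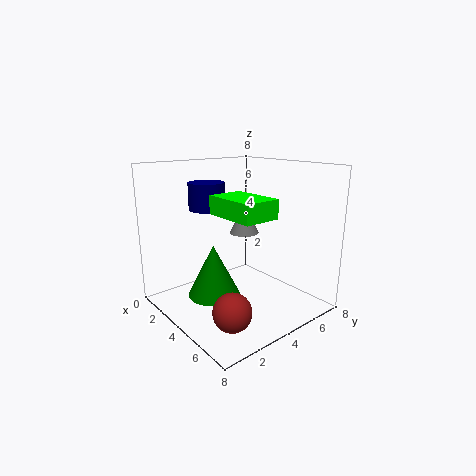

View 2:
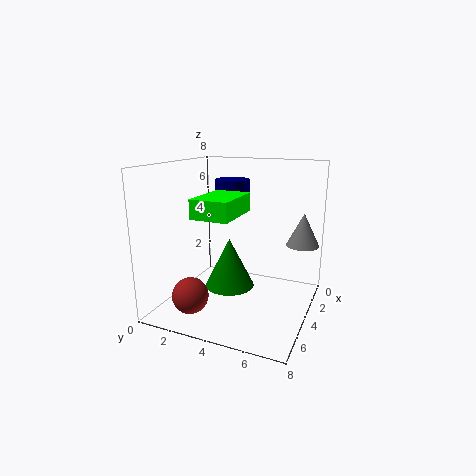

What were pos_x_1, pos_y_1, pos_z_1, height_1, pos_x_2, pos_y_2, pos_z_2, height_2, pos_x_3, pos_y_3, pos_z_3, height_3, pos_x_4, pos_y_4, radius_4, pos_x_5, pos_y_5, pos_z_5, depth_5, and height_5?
pos_x_1 = 1; pos_y_1 = 7; pos_z_1 = 3; height_1 = 2; pos_x_2 = 2.5; pos_y_2 = 3; pos_z_2 = 5.5; height_2 = 1.5; pos_x_3 = 3; pos_y_3 = 3; pos_z_3 = 0.5; height_3 = 3; pos_x_4 = 6; pos_y_4 = 2; radius_4 = 1; pos_x_5 = 3.5; pos_y_5 = 2.5; pos_z_5 = 5.5; depth_5 = 2; height_5 = 1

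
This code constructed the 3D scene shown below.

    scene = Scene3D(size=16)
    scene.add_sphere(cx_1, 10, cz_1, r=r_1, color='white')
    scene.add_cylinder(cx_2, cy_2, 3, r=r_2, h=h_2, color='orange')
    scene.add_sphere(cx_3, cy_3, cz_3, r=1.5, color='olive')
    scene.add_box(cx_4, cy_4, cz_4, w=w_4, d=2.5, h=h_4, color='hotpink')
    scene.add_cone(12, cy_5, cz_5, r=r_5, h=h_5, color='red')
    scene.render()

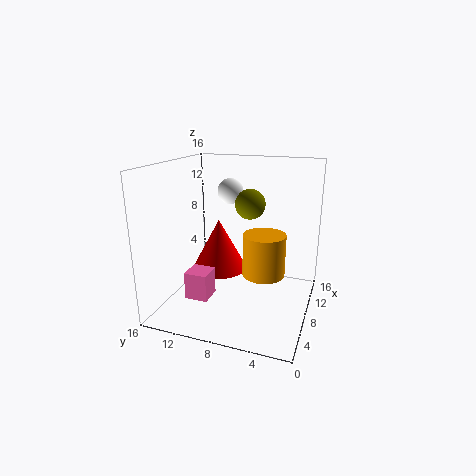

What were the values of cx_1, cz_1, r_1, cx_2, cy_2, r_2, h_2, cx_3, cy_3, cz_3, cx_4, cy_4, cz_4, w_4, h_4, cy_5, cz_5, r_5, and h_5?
cx_1 = 11
cz_1 = 12.5
r_1 = 1.5
cx_2 = 10
cy_2 = 5.5
r_2 = 2.5
h_2 = 5
cx_3 = 6
cy_3 = 6
cz_3 = 12.5
cx_4 = 3.5
cy_4 = 10
cz_4 = 2
w_4 = 2.5
h_4 = 3
cy_5 = 12
cz_5 = 2
r_5 = 3.5
h_5 = 6.5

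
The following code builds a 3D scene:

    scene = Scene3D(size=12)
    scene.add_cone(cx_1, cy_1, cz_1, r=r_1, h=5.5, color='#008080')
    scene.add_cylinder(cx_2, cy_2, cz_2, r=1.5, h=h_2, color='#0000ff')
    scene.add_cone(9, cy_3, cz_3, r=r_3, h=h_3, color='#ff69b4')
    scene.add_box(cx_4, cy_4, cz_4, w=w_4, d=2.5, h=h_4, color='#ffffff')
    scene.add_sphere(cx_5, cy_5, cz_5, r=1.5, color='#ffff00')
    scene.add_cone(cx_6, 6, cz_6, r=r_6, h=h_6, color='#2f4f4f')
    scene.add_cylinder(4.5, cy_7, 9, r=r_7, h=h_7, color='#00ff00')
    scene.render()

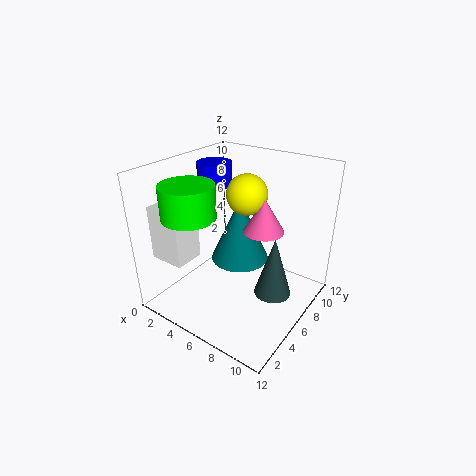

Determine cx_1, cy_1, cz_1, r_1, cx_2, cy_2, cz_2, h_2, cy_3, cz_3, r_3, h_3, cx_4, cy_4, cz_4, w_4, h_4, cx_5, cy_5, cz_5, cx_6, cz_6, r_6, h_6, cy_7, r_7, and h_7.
cx_1 = 5.5
cy_1 = 7
cz_1 = 3.5
r_1 = 2.5
cx_2 = 2.5
cy_2 = 7.5
cz_2 = 9.5
h_2 = 2
cy_3 = 5
cz_3 = 8
r_3 = 1.5
h_3 = 2.5
cx_4 = 0.5
cy_4 = 1.5
cz_4 = 4.5
w_4 = 3
h_4 = 4.5
cx_5 = 7.5
cy_5 = 5
cz_5 = 10.5
cx_6 = 9.5
cz_6 = 2
r_6 = 1.5
h_6 = 5
cy_7 = 2
r_7 = 2
h_7 = 2.5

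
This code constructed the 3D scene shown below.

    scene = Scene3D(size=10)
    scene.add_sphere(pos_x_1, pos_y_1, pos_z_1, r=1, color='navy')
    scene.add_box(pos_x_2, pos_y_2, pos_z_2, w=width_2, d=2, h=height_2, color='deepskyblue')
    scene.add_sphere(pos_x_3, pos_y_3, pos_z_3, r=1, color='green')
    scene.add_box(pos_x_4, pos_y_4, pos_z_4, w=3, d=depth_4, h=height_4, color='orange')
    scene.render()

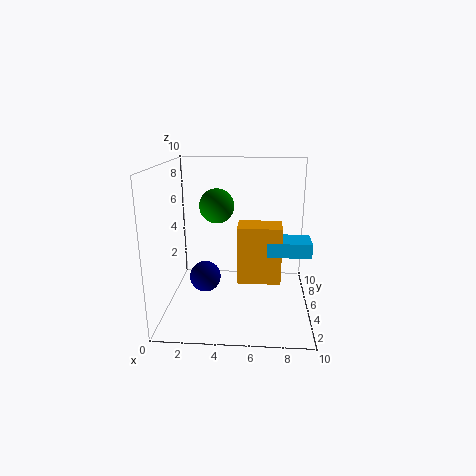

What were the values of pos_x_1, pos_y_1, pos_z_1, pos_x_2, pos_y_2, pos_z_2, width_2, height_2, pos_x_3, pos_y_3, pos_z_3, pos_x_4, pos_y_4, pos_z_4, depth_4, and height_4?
pos_x_1 = 3, pos_y_1 = 3, pos_z_1 = 3, pos_x_2 = 7, pos_y_2 = 4, pos_z_2 = 4, width_2 = 3, height_2 = 1, pos_x_3 = 4, pos_y_3 = 2, pos_z_3 = 8, pos_x_4 = 5, pos_y_4 = 4, pos_z_4 = 2, depth_4 = 2, height_4 = 4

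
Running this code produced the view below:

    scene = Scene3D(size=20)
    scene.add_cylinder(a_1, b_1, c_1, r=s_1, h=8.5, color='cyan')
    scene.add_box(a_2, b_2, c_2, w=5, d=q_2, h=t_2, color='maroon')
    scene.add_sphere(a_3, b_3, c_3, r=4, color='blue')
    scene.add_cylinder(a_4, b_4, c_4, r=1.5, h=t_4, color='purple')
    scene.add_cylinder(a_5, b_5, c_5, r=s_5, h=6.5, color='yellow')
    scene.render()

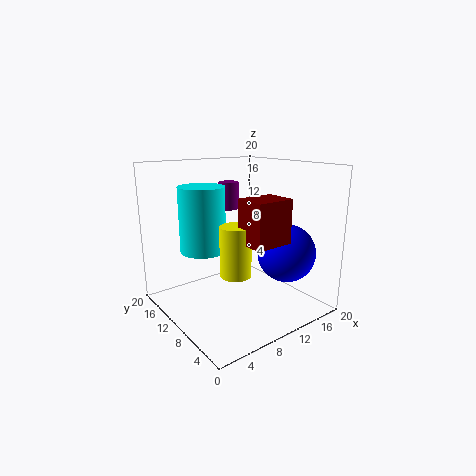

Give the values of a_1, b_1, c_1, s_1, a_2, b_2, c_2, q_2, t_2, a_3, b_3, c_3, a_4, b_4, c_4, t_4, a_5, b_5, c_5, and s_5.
a_1 = 5; b_1 = 11; c_1 = 9; s_1 = 3; a_2 = 7; b_2 = 2; c_2 = 11; q_2 = 4; t_2 = 5.5; a_3 = 15; b_3 = 5.5; c_3 = 8; a_4 = 12; b_4 = 15; c_4 = 13; t_4 = 4; a_5 = 7; b_5 = 6.5; c_5 = 6.5; s_5 = 2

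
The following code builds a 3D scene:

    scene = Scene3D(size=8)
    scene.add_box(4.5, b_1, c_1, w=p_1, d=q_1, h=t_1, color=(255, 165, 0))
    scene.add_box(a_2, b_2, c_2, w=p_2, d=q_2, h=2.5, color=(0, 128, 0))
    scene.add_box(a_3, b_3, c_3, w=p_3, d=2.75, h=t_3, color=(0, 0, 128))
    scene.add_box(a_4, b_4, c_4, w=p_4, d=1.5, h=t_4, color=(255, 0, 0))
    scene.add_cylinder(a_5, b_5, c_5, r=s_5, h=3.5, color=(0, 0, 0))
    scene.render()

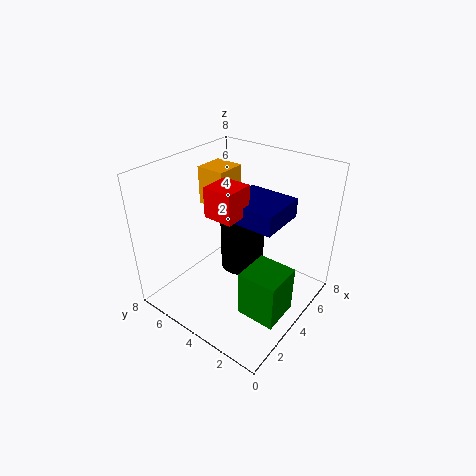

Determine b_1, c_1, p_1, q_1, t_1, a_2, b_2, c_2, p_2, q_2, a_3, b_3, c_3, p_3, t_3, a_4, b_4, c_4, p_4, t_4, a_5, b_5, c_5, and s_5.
b_1 = 5.5
c_1 = 5
p_1 = 1.75
q_1 = 1.75
t_1 = 2.25
a_2 = 1.75
b_2 = 0.25
c_2 = 1.25
p_2 = 2
q_2 = 2
a_3 = 2.75
b_3 = 1.25
c_3 = 5.75
p_3 = 2.5
t_3 = 1
a_4 = 1.75
b_4 = 2.75
c_4 = 6.25
p_4 = 1.5
t_4 = 1.5
a_5 = 4.75
b_5 = 4.25
c_5 = 1.75
s_5 = 1.25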